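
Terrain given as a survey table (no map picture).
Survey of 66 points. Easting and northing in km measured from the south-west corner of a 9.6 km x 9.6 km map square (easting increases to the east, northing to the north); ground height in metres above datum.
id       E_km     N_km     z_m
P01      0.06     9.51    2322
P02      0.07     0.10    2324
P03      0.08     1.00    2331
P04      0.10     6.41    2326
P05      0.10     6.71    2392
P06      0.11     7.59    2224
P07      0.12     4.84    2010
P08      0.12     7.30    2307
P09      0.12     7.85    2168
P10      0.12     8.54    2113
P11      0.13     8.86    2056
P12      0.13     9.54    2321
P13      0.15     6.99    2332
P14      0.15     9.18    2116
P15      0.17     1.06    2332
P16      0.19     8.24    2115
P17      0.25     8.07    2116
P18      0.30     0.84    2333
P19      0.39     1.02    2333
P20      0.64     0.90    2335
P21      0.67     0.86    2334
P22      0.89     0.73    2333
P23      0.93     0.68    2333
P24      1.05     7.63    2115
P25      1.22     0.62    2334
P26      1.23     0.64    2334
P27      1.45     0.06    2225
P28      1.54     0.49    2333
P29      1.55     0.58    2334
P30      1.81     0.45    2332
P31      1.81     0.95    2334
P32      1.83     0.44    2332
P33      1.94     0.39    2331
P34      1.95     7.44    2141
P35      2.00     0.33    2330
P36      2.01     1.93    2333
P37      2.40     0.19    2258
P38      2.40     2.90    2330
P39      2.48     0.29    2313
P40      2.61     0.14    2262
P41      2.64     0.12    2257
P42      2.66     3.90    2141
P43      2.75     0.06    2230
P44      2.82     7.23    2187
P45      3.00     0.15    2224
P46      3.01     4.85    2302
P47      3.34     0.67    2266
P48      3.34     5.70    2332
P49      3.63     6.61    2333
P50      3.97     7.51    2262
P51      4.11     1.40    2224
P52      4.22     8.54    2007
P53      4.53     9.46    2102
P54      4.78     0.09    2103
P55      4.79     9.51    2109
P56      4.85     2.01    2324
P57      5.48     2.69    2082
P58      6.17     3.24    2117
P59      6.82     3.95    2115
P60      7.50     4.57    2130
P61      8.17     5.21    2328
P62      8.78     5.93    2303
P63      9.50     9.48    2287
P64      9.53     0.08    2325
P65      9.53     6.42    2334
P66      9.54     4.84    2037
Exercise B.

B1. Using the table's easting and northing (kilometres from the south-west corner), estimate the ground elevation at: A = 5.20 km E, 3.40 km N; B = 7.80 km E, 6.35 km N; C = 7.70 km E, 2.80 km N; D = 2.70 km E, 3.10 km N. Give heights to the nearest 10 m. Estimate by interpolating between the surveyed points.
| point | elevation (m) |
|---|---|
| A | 2100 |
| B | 2290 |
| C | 2290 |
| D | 2330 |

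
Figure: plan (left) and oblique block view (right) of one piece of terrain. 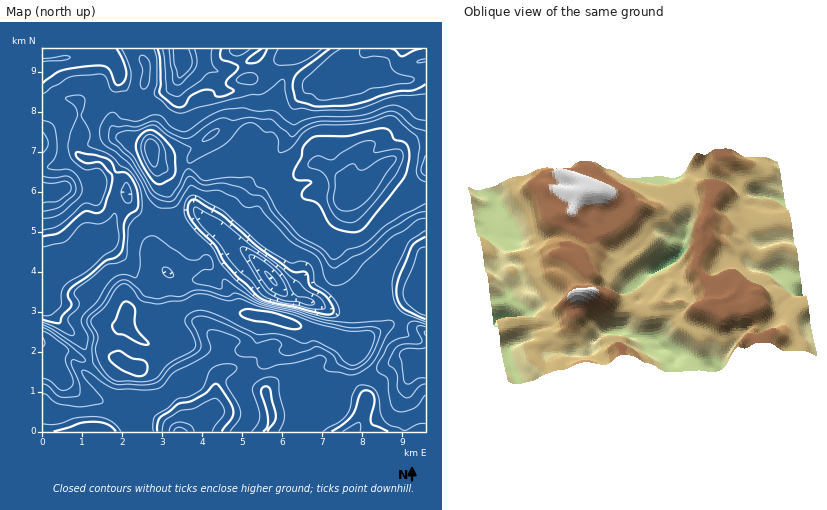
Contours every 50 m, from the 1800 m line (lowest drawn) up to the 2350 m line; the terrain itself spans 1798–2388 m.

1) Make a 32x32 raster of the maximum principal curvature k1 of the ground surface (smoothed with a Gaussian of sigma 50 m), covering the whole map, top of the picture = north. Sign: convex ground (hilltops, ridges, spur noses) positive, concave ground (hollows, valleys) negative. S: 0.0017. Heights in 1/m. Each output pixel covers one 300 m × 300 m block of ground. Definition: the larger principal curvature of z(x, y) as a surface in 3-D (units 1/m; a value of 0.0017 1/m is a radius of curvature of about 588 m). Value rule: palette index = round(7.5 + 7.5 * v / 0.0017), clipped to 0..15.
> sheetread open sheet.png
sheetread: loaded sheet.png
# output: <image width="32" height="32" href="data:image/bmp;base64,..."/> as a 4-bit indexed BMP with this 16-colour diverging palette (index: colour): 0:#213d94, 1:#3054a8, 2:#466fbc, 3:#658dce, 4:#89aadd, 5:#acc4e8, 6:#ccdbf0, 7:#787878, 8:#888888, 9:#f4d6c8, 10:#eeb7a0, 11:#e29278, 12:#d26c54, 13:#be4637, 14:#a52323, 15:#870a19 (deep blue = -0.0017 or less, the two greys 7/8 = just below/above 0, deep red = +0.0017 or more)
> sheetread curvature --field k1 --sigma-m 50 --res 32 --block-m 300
<image width="32" height="32" href="data:image/bmp;base64,Qk12AgAAAAAAAHYAAAAoAAAAIAAAACAAAAABAAQAAAAAAAACAAATCwAAEwsAABAAAAAAAAAAlD0hAKhUMAC8b0YAzo1lAN2qiQDoxKwA8NvMAHh4eACIiIgAyNb0AKC37gB4kuIAVGzSADdGvgAjI6UAGQqHAJmHd9m5l7mKzJe4nMiLmriqu72onZmYdq2XqZjNm7maiZqpiInpl3fMiKiIjXa5qGzLiJeJm8uLulioiXuJusbL14zu7niam6uZmIiJq3fqnIqtmau3ipiZuIiIvcm6uaz82piIvrqrupu6hqvbjNz/l8mIqInah3uGi67KroqX+IjZineLp3ecurz//M/Yn3rc+omIjGacy///yKmIi/p3in2bzM7+/t/amWeqiJ12ieyJ3XaXzqnZhpuJyIi5iYic2dq5iYd+q4a5zKiIuXiJh66oqXu53Jx32pm6iKqIiHh6mqrJetfHjsh52IiMh4iYeH2aiI64mvqIraqpiqaJiIh9iYnqd5+YjbiIm4e7qoaInKl9p3n5iMqImpi6iJqnyZfJnkiumHyoeLmoi8qtq+mGu+qcuHl8iZq6uoia3um7dp67i3iKuYiGuZuYi2i725evu73bqZiLibmcual5tpaov5mqqZmYmct5me2Zmouqne+rqIqYmZqZmLmMuqmYrP3+ua2oqpqbqIibqLupqKyprnh52qyqeM3dzLyYiZmKh4q7uZmIiau6mYi8h5mHmqitlrqbuqqod4d5vMu6maury3qcmIqNloeIeImKmrqrW8yY2Iv9mcZ4iIh4d4iJm3y9pnuXqaqaiHiIepiHiHeNrZWLrciLu8l4mHmn"/>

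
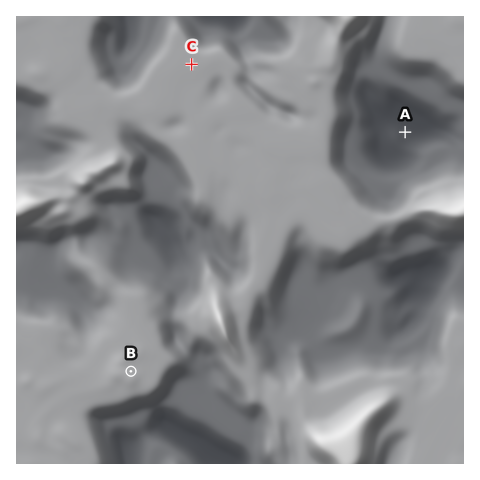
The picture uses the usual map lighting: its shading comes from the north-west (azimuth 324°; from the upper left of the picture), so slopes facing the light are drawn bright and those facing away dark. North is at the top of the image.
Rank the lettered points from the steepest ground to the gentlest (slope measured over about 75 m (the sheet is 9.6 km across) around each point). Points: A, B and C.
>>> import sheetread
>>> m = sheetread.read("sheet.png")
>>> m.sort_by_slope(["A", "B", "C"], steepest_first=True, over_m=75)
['A', 'B', 'C']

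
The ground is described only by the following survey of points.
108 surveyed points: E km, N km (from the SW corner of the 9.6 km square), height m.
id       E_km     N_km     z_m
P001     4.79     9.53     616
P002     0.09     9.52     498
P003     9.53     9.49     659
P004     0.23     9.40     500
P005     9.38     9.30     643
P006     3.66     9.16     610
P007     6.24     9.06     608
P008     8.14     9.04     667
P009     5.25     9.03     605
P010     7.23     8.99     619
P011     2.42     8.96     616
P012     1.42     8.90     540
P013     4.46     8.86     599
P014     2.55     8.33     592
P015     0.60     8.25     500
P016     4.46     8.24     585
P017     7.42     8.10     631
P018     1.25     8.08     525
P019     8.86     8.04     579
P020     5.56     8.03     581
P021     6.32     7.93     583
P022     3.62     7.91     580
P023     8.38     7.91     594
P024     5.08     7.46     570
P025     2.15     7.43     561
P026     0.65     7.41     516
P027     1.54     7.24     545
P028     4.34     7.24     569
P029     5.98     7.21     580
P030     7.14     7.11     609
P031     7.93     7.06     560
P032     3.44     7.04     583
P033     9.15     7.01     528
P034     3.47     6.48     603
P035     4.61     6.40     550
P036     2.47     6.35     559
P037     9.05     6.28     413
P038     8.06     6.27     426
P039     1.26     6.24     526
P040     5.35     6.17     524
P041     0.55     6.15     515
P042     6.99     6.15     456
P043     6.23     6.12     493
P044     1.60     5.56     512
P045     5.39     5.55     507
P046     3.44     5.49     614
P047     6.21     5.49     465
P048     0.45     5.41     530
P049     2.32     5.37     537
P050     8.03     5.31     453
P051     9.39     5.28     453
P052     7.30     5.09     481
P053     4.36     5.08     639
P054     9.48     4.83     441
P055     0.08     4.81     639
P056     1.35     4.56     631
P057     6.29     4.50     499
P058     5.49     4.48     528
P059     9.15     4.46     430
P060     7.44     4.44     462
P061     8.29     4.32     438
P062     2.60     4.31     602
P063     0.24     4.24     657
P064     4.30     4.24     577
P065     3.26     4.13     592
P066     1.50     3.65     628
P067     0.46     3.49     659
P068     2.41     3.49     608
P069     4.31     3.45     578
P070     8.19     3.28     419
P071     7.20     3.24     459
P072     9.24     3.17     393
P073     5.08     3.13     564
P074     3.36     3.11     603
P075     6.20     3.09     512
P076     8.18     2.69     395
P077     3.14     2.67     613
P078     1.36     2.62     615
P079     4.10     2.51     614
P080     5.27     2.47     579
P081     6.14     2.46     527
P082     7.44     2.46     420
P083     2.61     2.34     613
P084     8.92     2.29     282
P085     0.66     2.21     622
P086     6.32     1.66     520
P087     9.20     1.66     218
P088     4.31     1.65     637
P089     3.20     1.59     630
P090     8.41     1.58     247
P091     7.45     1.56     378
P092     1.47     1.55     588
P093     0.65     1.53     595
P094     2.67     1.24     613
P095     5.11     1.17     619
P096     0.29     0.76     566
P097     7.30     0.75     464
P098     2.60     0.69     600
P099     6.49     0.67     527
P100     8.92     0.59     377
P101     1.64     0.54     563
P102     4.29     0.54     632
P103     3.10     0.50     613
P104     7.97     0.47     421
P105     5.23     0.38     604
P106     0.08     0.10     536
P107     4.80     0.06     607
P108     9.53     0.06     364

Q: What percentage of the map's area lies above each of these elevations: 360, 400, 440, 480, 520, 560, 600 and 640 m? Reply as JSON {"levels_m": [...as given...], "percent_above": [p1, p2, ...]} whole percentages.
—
{"levels_m": [360, 400, 440, 480, 520, 560, 600, 640], "percent_above": [97, 93, 87, 80, 70, 56, 31, 5]}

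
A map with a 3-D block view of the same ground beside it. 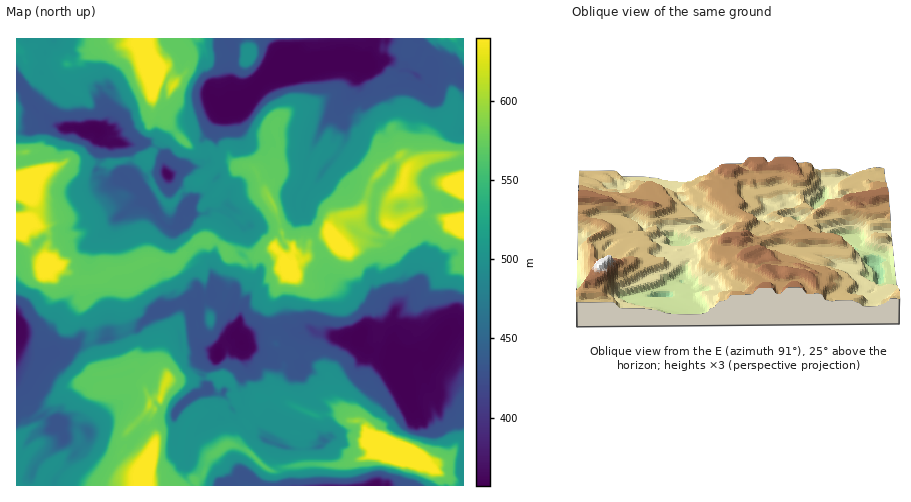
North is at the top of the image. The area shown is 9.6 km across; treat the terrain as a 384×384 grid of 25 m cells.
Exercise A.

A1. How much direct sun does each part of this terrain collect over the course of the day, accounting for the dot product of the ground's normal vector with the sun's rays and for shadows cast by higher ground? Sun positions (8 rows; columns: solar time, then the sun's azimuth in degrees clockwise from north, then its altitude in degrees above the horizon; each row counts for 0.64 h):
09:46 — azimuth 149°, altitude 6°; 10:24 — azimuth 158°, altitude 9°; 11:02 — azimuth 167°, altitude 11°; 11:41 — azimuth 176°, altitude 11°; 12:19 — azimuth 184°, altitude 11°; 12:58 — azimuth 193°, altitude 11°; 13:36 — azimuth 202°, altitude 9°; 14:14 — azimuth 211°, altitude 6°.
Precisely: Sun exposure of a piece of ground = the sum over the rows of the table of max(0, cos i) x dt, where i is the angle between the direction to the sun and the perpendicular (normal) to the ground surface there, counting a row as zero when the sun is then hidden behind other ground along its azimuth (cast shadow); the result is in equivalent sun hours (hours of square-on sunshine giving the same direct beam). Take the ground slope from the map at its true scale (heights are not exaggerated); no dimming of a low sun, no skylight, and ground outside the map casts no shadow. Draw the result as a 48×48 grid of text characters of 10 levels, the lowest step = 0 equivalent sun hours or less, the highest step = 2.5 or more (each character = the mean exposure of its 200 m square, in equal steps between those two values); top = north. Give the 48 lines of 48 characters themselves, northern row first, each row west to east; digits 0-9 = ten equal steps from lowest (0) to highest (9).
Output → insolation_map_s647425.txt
223323123332333223243332003887754444433113348873
333322333346433113323232334344445555553453333686
433331378865533213343333464200000000002013333336
633335443366433341368565762000000000000023333333
463333335655443412567645621000000000001222222201
257333334543553445542222210000000231022100012210
125743333455556453322222100000111332220000000022
222378885347546335310110000001333332100112210133
200012456653443334210000000234334222112100112223
000000011254567741111000012334332000121010000012
000000000002366473020000023333331211221222111000
001000000000000667621110003333321322212321211100
210000110000013557633310003332333322102212001233
000024334357744443443332223332333320022131245410
123563633553363112013447433333333210222422452001
333535432322343000333234532353322102324213223333
333333221121235101763333433233221023323135423674
644331122123333514213343464212220121023255433225
023332123232101463133323355411111000132221243000
332233323200000120000122334320001024433214643322
345433113211221000000001210211112212332675333563
764222432111000000023100000010114421233343355368
440001100000000000257621013301023632244334867754
321200211111233212565543233522233487744347333432
333334333333333334644578876333343334368884343333
545455333333333477564776442453433334644456874368
788753333333347754655345435378633345547876335665
856655334776785777433333743688755665354345335557
564676447546547321221233343544577553553364345788
647434773333451000221235568887878888676645776533
354743344555410023234466543433344568845434443333
233366654322002223234552353333323453333333333332
223335321000000012224512233333321001223333333322
123322000000000002221000003333321000122344222222
123220000012332210210000012222220001001221222222
233210012333333100100001110001113210000000122221
232201133333333232226330000100002320000000122211
232124633333322256640442122321123221000000011211
332133586433331467200013333332333100000000000112
222565446743323551023333333333212311000000000002
101566443343234320333332333333443442000000000011
013333354222232212332211233333334376400000000000
241022212223320132322000123543334433220000000001
313300321123201332320023000023320011446200000001
334102211132013312222477710110000002235744210013
342232110221123301114747871000222213699997432233
332332201322233320015574477668889999999999997532
212333213333333332234643338998999999987755899753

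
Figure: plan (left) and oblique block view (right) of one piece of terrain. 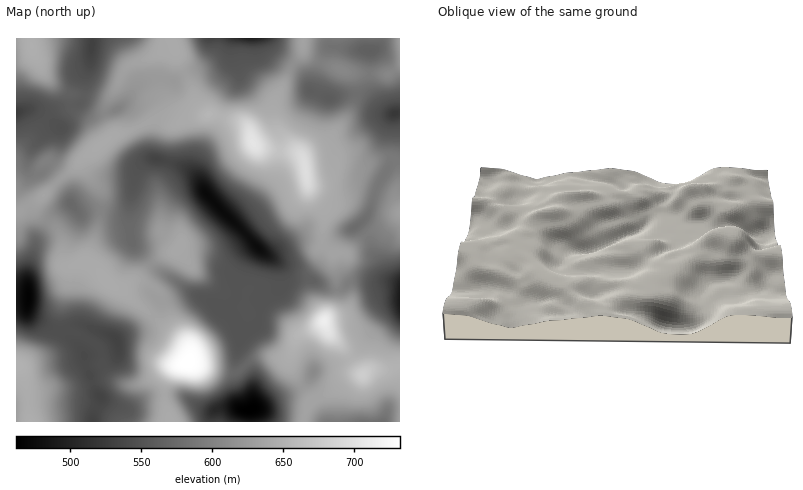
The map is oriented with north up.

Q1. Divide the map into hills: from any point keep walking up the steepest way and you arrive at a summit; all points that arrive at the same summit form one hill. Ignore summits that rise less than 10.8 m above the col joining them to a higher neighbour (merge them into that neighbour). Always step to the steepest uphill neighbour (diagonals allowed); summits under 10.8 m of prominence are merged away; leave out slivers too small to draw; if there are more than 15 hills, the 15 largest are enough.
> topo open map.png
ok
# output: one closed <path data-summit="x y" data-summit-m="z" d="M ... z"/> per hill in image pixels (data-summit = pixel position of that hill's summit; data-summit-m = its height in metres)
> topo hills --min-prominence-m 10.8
<path data-summit="188 362" data-summit-m="732" d="M130 204l-6 8-6 2-16-4-22 3-10-9-20 14-14 22-8 30 0 42 6 6 38 22 11 12 3 16 14 28 0 6-7 14 1 6 156 0 0-12 4-6-1-22-3-8-13-18 2-18 18-14 5-20 20-18-3-20-21-19-12 15-10 22 0 14-8 6-12 2-58-36-25-26-4-18z"/><path data-summit="254 144" data-summit-m="705" d="M266 38l-42 0-7 14-13 13-24 11-6 5-20-2-10 3-10 8-14 18-10 4-12 2-10-4-6-6-4 0-26 9-1 5 3 5-6-6-14-7-18 2 0 188 12-2-1-20 3-16 6-22 14-22 20-14 10 9 12-3 24 4 8-2 6-8 6-32 8-9 6-4 26 5 16 8 8 10 5 10 27 29 27-21 18-24 3-24-1-32 5-6 16-10 10-12-2-10-4-8-24-18z"/><path data-summit="306 170" data-summit-m="696" d="M312 91l-12 13-16 10-5 6 1 32-4 28-24 28-19 14 29 30 18 11 14 15 12-1 11-11 9-18 14-13 12-6 14-11 10-28 14-24 5-16-1-36-16-5-10-10-8-4-12-1-20 4z"/><path data-summit="324 322" data-summit-m="714" d="M278 262l3 10 1 14-20 18-5 20-18 14-2 18 13 18 3 8 1 22-4 6 1 12 75 0-4-14-12-24 3-12 7-4 20-5 14-7 28-38 4-5 14-5 0-22-10-4-18 1-16-2-14 8-8 1-22-10-20-1z"/><path data-summit="180 246" data-summit-m="639" d="M158 159l-8 0-6 4-9 13-6 36 2 28 27 30 36 24 22 12 12-2 8-6 0-14 10-22 11-16-52-54-5-10-8-10-16-8z"/><path data-summit="16 366" data-summit-m="650" d="M28 299l-12 1 0 122 76 0 8-26-14-28-3-16-11-12-38-22-7-8z"/><path data-summit="174 44" data-summit-m="642" d="M224 38l-132 0-2 26-5 12-1 20-5 8 19 10 16-3 6-3 22-25 12-4 20 2 6-5 24-11 13-13z"/><path data-summit="362 374" data-summit-m="679" d="M400 308l-14 5-4 5-28 38-14 7-20 5-7 4-3 12 16 38 56 0 8-12 10-2z"/><path data-summit="32 46" data-summit-m="647" d="M92 38l-76 0 0 74 18-2 18 11-1-5 5-5 24-8 4-7 1-20 5-12z"/><path data-summit="400 212" data-summit-m="631" d="M400 113l-6 1 1 36-3 10-16 30-8 24-11 12 11 12 5 14 11 22 16 9z"/><path data-summit="400 38" data-summit-m="628" d="M400 38l-20 0-2 8-8 6-1 30 2 8 10 16 13 8 6-2z"/><path data-summit="304 40" data-summit-m="634" d="M328 38l-61 0 5 10 8 8 24 18 8 17 10-33 4-8 5-4z"/>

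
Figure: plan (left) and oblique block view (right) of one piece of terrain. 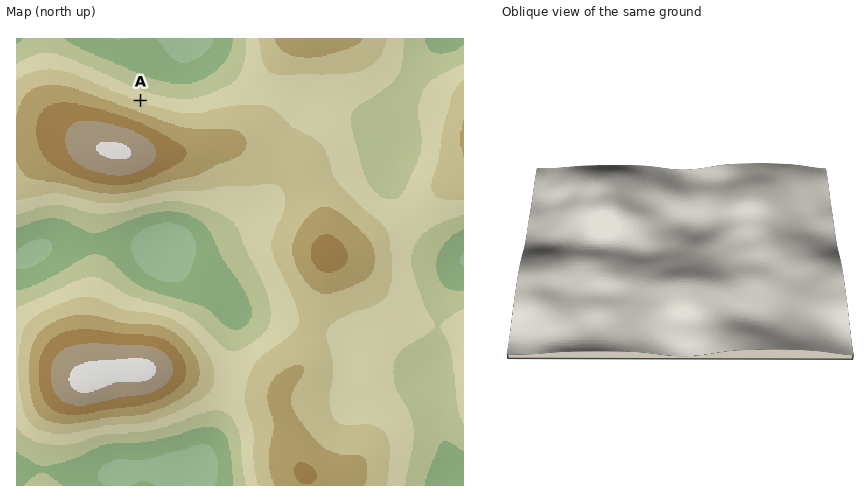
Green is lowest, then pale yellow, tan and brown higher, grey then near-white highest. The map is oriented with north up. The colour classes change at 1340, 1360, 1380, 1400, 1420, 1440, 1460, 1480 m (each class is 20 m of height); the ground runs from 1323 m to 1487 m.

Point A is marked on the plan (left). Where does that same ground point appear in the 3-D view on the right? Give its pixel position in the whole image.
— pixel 790 211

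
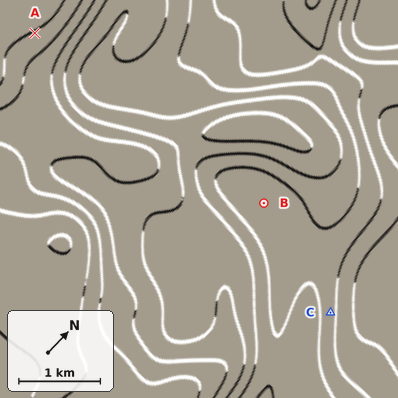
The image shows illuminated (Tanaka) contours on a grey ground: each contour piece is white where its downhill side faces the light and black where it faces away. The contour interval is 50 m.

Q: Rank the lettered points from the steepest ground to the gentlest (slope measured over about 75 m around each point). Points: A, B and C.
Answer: C A B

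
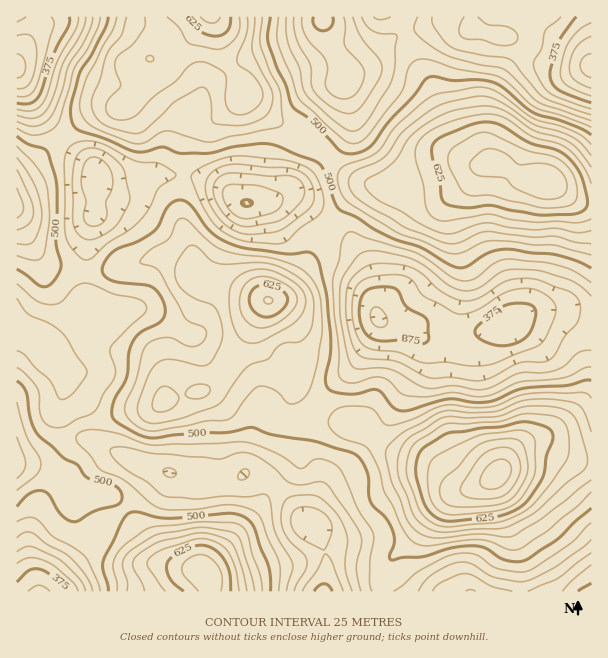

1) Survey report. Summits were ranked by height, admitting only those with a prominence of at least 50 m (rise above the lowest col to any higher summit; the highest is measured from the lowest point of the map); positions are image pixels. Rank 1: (497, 474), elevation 739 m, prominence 448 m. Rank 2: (545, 182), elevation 696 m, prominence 206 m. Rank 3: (206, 576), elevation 671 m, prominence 194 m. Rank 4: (269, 300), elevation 652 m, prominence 135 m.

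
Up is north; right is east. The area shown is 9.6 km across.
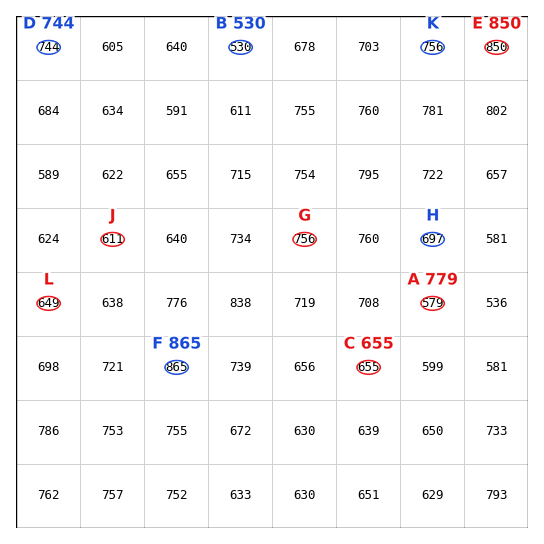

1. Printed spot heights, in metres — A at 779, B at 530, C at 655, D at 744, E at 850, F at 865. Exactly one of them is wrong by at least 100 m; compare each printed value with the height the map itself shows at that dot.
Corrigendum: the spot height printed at A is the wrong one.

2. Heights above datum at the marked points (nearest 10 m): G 760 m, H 700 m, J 610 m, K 760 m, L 650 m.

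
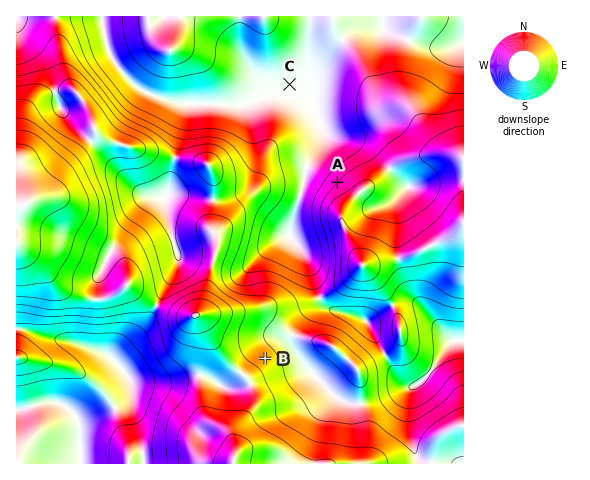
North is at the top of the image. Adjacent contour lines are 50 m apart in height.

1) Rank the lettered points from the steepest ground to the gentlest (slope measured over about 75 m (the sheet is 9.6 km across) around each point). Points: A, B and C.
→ A B C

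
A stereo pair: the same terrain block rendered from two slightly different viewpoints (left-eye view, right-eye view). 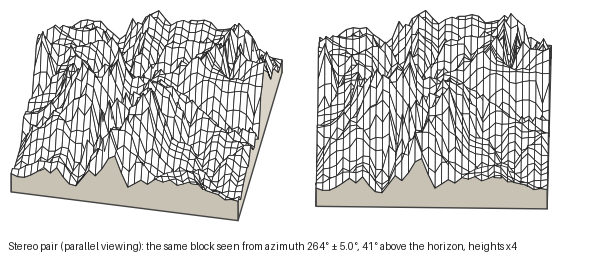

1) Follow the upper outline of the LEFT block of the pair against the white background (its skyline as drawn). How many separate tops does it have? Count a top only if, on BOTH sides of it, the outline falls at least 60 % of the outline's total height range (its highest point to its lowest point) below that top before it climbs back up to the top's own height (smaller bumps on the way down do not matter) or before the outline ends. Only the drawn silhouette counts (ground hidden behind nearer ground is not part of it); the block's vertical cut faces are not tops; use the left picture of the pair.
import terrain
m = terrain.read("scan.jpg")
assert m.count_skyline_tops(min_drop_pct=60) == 0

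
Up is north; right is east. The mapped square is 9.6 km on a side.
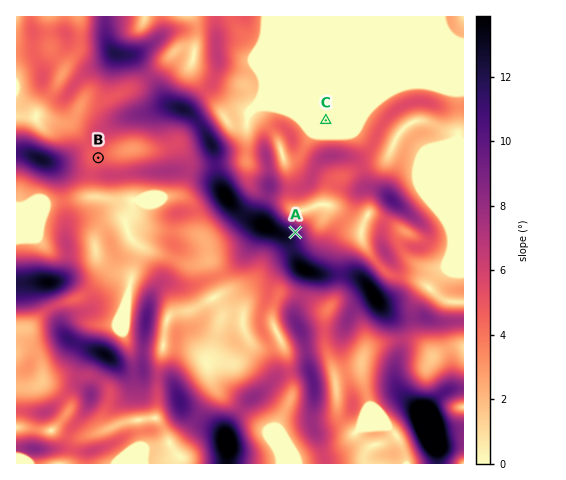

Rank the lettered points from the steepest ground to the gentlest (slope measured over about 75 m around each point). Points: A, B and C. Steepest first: A B C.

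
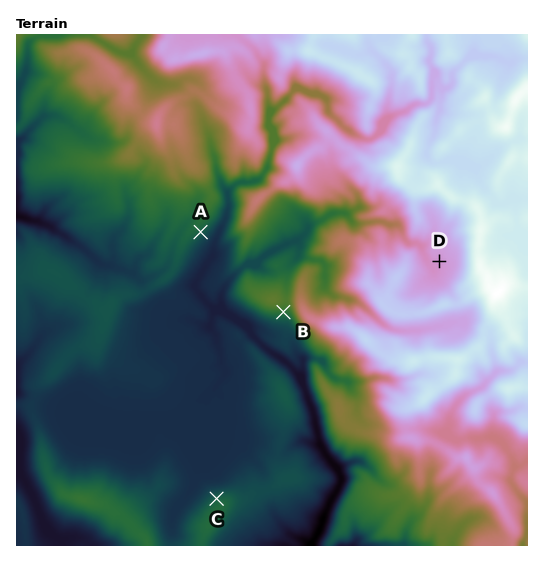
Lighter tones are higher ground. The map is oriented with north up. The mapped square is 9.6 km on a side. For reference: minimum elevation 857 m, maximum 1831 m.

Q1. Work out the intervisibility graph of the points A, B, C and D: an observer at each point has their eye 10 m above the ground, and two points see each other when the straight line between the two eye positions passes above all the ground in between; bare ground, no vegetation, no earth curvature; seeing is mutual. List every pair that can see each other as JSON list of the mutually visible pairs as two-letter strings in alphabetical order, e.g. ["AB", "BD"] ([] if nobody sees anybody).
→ ["AC", "BC"]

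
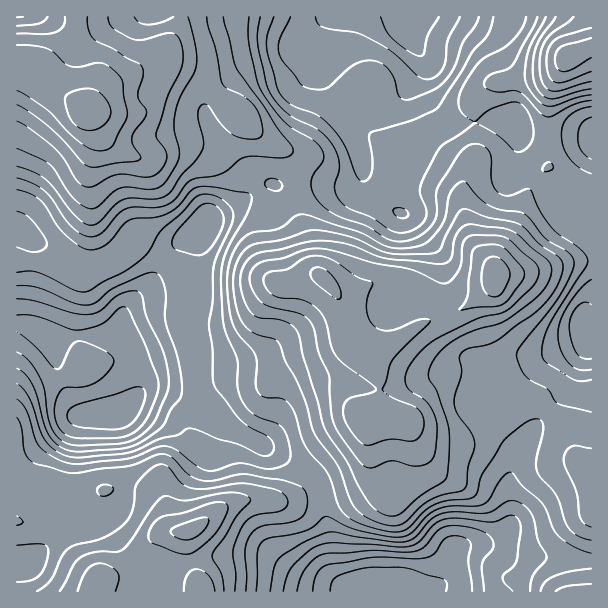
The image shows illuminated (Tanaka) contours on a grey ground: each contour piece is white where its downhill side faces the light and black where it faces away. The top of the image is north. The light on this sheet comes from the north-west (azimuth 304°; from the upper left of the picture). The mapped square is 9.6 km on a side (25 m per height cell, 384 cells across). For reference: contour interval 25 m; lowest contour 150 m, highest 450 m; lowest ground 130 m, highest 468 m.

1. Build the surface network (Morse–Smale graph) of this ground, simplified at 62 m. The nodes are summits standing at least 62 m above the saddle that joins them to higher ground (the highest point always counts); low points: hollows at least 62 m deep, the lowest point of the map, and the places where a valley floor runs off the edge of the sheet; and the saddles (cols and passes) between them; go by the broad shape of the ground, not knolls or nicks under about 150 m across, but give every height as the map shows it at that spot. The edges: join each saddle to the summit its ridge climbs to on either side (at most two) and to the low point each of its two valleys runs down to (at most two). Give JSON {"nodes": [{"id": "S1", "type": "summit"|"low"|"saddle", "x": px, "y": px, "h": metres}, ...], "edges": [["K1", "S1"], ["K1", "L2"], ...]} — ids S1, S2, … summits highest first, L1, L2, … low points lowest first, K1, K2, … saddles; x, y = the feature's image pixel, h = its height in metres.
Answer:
{"nodes": [
{"id": "S1", "type": "summit", "x": 87, "y": 111, "h": 468},
{"id": "S2", "type": "summit", "x": 495, "y": 275, "h": 441},
{"id": "S3", "type": "summit", "x": 569, "y": 57, "h": 415},
{"id": "S4", "type": "summit", "x": 191, "y": 530, "h": 408},
{"id": "L1", "type": "low", "x": 362, "y": 591, "h": 130},
{"id": "L2", "type": "low", "x": 408, "y": 23, "h": 133},
{"id": "L3", "type": "low", "x": 120, "y": 411, "h": 133},
{"id": "L4", "type": "low", "x": 587, "y": 333, "h": 205},
{"id": "K1", "type": "saddle", "x": 62, "y": 485, "h": 309},
{"id": "K2", "type": "saddle", "x": 548, "y": 410, "h": 304},
{"id": "K3", "type": "saddle", "x": 309, "y": 474, "h": 290},
{"id": "K4", "type": "saddle", "x": 299, "y": 186, "h": 280},
{"id": "K5", "type": "saddle", "x": 548, "y": 135, "h": 263},
{"id": "K6", "type": "saddle", "x": 62, "y": 380, "h": 178}],
"edges": [["K1", "S4"], ["K1", "L1"], ["K1", "L3"], ["K2", "S2"], ["K2", "L1"], ["K2", "L4"], ["K3", "S2"], ["K3", "S4"], ["K3", "L1"], ["K3", "L3"], ["K4", "S1"], ["K4", "S2"], ["K4", "L2"], ["K4", "L3"], ["K5", "S2"], ["K5", "S3"], ["K5", "L2"], ["K6", "S1"], ["K6", "S4"], ["K6", "L3"]]}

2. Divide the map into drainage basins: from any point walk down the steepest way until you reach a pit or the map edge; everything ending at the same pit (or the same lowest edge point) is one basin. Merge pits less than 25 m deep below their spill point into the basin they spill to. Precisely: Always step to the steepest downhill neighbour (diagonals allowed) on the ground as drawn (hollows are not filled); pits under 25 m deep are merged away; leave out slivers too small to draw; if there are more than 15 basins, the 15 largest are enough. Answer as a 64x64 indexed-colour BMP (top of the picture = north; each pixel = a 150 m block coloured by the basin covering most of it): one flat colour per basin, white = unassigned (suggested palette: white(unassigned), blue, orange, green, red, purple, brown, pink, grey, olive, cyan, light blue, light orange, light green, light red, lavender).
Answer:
<image width="64" height="64" href="data:image/bmp;base64,Qk12CAAAAAAAAHYAAAAoAAAAQAAAAEAAAAABAAQAAAAAAAAIAAATCwAAEwsAABAAAAAAAAAA////ALR3HwAOf/8ALKAsACgn1gC9Z5QAS1aMAMJ34wB/f38AIr28AM++FwDox64AeLv/AIrfmACWmP8A1bDFAGZmZmZjMzMzMzMzMzMzMzMzMzMzMzMzMzMzMzMzMzMzZmZmZmYzMzMzMzMzMzMzMzMzMzMzMzMzMzMzMzMzMzNmZmZmZmYzMzMzMzMzMzMzMzMzMzMzMzMzMzMzMzMzM2ZmZmZmZmYzMzMzMzMzMzMzMzMzMzMzMzMzMzMzMzMzZmZmZmZmZjMzMzMzMzMzMzMzMzMzMzMzMzMzMzMzMzNmZmZmZmZmYzMzMzMzMzMzMzMzMzMzMzMzMzMzMzMzM2ZmZmZmZmZmMzMzMzMzMzMzMzMzMzMzMzMzMzMzMzMzZmZmZmZmZmZhETMzMzMzMzMzMzMzMzMzMzMzMzMzMzMzMzNmZmZmZmERETMzMzMzMzMzMzMzMzMzMzMzMzMzMzMzMzNmZmZmEREREzMzMzMzMzMzMzMzMzMzMzMzMzMzMzMzMzZmZmYRERERERERMzMzMzMzMzMzMzMzMzMzMzMzMzMxERERERERERERERERMzMzMzMzMzMzMzMzMzMzMxEREREREREREREREREREREzMzMzMzMzMzMzMzMzMzMzERERERERERERERERERERERMzMzMzMzMzMzMzMzMzMzQRERERERERERERERERERERETMzMzMzMzMzMzMzMzMzRBEREREREREREREREREREREREzMzMzMzMzMzMzMzMzNEEREREREREREREREREREREREREzMzMzMzMzMzMzMzM0QRERERERERERERERERERERERERMzMzMzMzMzMzMzM0RBERERERERERERERERERERERERETMzMzMzMzMzMzMzREERERERERERERERERERERERERERFERDMzMzMzMzMzREQREREREREREREREREREREREREREUREMzMzMzMzMzRERBERERERERERERERERERERERERERRERDMzMzM0REREREERERERERERERERERERERERERERFEREQzMzNEREREREQREREREREREREREREREREREREREUREREM0RERERERERBERERERERERERERERERERERERERREREREREREREREREERERERERERERERERERERERERERREREREREREREREREQRERERERERERERERERERERERERFERERERERERERERERBEREREREREREREREREREREREREzNEREREREREREREREEREREREREREREREREREREREREzMzNEREREREREREREQRERERERERERERERERERERERETMzMzNERERERERERERBEREREREREREREVVRERERERERMzMzMyJEREREREREREEREREREREREREVVVVRERERERMzMzMzIiIkREREREREQRERERERERERERVVVVUREREREzMzMzIiIiJERERERERBERERERERERERFVVVVVEREREiIzMzMiIiIiREREREREERERERERERERFVVVVVVRERESIiIzIiIiIiIkREREREQRERERERERERFVVVVVVREREiIiIiIiIiIiIiIiRERERBERERERERERFVVVVVVVERESIiIiIiIiIiIiIiIiIiREERERERERERVVVVVVVVURERIiIiIiIiIiIiIiIiIiIiIRERERERERVVVVVVVVURERIiIiIiIiIiIiIiIiIiIiIhERERERERVVVVVVVVVREREiIiIiIiIiIiIiIiIiIiIiERERERERVVVVVVVVVVERESIiIiIiIiIiIiIiIiIiIiIREREREVVVVVVVVVVVURERIiIiIiIiIiIiIiIiIiIiIhEREREVVVVVVVVVVVVVERIiIiIiIiIiIiIiIiIiIiIiERERERVVVVVVVVVVVVEREiIiIiIiIiIiIiIiIiIiIiIRERERVVVVVVVVVVVVURESIiIiIiIiIiIiIiIiIiIiIhERERFVVVVVVVVVVVURERIiIiIiIiIiIiIiIiIiIiJ3EREREVVVVVVVVVVVUREREiIiIiIiIiIiIiIiIiIiJ3cRERERVVVVVVVVVVURERESIiIiIiIiIiIiIiIiIid3dxEREREVVVERVVVVURERESIiIiIiIiIiIiIiIiIiJ3d3ERERERVRERERVRERERESIiIiIiIiIiIiIiIiIiInd3cRERERFREREREREREREiIiIiIiIiIiIiIiIiIiIid3dxEREREREREREREREREiIiIiIiIiIiIiIiIiIiIiJ3d3EREREREREREREREREiIiIiIiIiIiIiIiIiIiIiInd3cREREREREREREREREiIiIiIiIiIiIiIiIiIiIiIid3dxERERMxEREREREREiIiIiIiIiIiIiIiIiIiIiIiJ3d3ERETMzEREREREREiIiIiIiIiIiIiIiIiIiIiIiInd3cREzMzMzEREREREiIiIiIiIiIiIiIiIiIiIiIiIiJ3dxiDMzMzMzEREREiIiIiIiIiIiIiIiIiIiIiIiIiInd3iIgzMzMzMxESIiIiIiIiIiIiIiIiIiIiIiIiIiIiJ3eIiIMzMzMzMxIiIiIiIiIiIiIiIiIiIiIiIiIiIiIid4iIiDMzMzMzMiIiIiIiIiIiIiIiIiIiIiIiIiIiIiIiiIiIMzMzMzMyIiIiIiIiIiIiIiIiIiIiIiIiIiIiIiKIiIiDMzMzMzMiIiIiIiIiIiIiIiIiIiIiIiIiIiIiI4iIiIMzMzMzMyIiIiIiIiIiIiIiIiIiIiIiIiIiIiIj"/>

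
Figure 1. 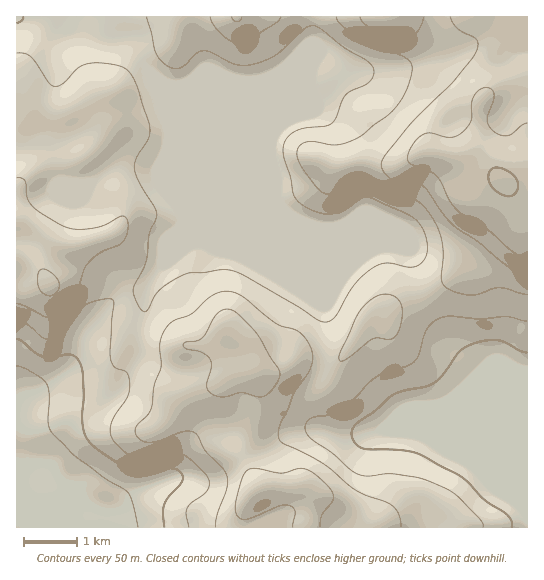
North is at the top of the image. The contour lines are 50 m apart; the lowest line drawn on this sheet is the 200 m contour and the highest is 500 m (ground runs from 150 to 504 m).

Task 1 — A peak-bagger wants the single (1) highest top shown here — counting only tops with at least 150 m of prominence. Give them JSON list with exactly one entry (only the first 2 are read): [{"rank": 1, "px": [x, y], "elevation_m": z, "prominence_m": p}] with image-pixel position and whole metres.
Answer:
[{"rank": 1, "px": [501, 179], "elevation_m": 504, "prominence_m": 354}]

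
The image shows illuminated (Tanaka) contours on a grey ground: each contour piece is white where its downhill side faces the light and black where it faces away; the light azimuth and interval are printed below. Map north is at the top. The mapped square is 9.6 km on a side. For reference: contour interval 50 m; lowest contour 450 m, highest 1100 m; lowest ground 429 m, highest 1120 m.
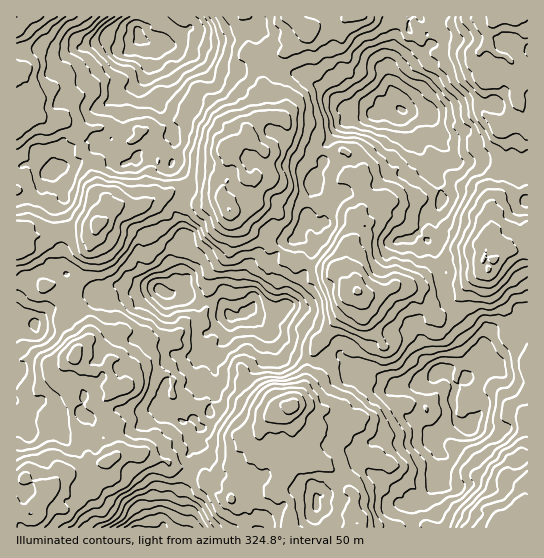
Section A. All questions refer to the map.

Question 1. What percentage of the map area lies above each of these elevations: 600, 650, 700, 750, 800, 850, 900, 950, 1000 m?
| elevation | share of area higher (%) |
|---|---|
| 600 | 95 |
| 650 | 90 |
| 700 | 83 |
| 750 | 75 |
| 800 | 61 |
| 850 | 45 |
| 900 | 32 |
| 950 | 19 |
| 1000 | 8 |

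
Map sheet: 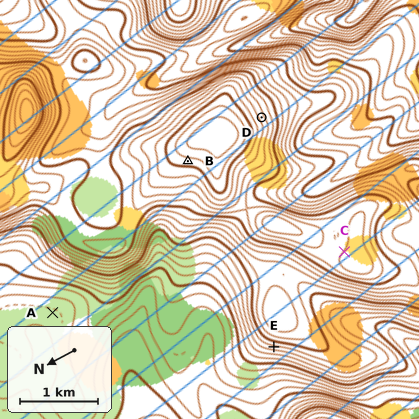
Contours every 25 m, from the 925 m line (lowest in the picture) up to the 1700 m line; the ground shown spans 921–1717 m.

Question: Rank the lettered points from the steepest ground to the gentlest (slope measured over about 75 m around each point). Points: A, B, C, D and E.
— E D B C A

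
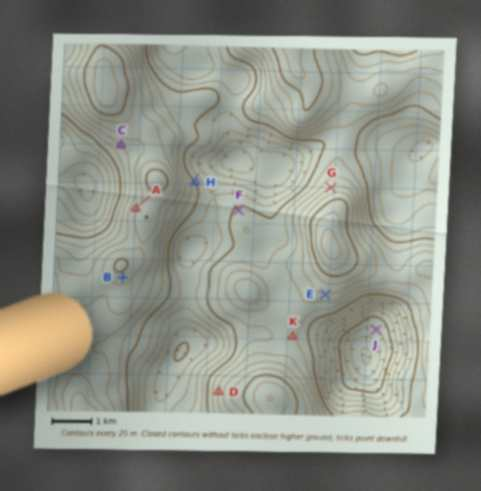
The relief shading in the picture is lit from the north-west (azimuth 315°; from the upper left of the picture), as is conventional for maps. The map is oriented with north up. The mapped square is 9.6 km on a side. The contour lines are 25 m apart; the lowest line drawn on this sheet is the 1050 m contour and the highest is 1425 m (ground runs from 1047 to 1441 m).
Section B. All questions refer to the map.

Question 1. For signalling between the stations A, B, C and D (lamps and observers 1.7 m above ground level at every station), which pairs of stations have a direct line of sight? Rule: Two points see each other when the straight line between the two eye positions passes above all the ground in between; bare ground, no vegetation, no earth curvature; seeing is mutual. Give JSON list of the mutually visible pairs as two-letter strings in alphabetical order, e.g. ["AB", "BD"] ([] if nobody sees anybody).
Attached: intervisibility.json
["AC", "BD"]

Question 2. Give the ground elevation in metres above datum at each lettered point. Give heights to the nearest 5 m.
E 1320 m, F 1255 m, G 1325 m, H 1245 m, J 1095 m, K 1280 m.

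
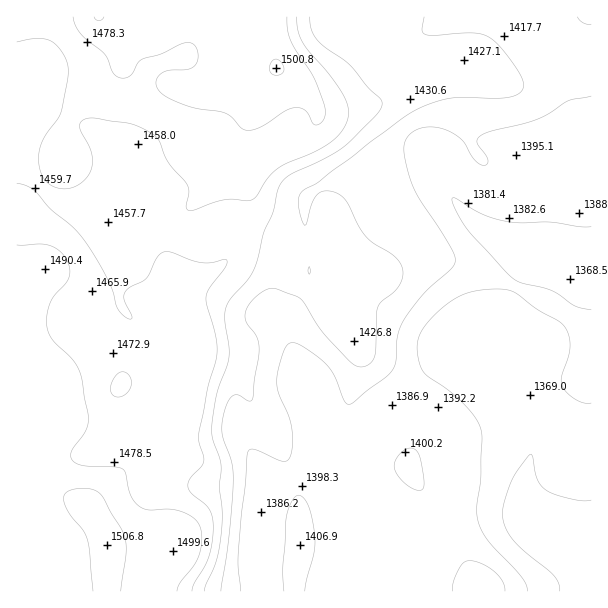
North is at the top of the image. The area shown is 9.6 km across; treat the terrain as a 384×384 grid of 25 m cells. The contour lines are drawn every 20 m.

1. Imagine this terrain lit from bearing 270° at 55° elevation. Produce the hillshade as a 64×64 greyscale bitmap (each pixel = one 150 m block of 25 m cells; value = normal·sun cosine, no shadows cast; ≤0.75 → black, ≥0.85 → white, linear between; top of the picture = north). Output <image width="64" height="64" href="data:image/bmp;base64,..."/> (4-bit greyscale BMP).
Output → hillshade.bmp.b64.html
<image width="64" height="64" href="data:image/bmp;base64,Qk12CAAAAAAAAHYAAAAoAAAAQAAAAEAAAAABAAQAAAAAAAAIAAATCwAAEwsAABAAAAAAAAAAAAAAABEREQAiIiIAMzMzAERERABVVVUAZmZmAHd3dwCIiIgAmZmZAKqqqgC7u7sAzMzMAN3d3QDu7u4A////AKqpqs3cmImqlkIjRVaL3shmi8ypmqu83d3Ll2Vnd4iaqqqqzdyYiaqXUhI0VpveyWaLzKmaq7zN3cqXZWd4iZqqqqrN3JiJq6ljAAJGnN7JdorMuZmrvMzMuoZWZ4iZqqqqqr3cqImrunQQADac3sp2esy6mavMzMupdmZ4mZqqu7qqvdyoiby6hRAAJpze2oZ5vLqZq8zLuphmZ4maqqqruqq83KiJrMqGMAAVm97bhnm8upq7zMuph2Znmaqqqqu7u7zLmHmruoZAABWL3tuGeby6mrzMu5h2Zniaqqq6qru7zMqXeKu6l1EABYve2oZ5vLqqvMu6l2Zniaqqu7uqq7zMuYd4q7qXYwAEi97ah4q8uqu8u7qXZmeJqqu7u6q7zMuodnmqqYdkIASL3cqHisy6q7u7qYdmZ4mru7u6qrvMy5hneZqZh3ZBE3vNyoiKzLu7u7qph3Zniau7u6qru7u6mHeJmZiHd1ITeszKmJrMu7u7qqmId2eJq7u7qqqqqqqZiJmpmIh3UiR6zLqIm8y7u7uqmYiHd4mru7uqqqmZmqqqqqmYiHYxJYvLqYirzLu7uqqZiIh3iau7u6qqmYiaq7u6qZiYdSEmm7uYibzMu7u6qpmIiIeIq7u7uqqZiJmru7qpmZhzEUiruoiJvMuru7uqmYiIiIibu7u6qqmIiaq7u6mZiFISabu5d4rMuqq8u6qpmIiIiJq8u7uqqpiImqu7qpmHQRSLy6h3i8y5mrzLqqmYiIiIm7zLu6qqmIiZqru6qYcwFZvKl2aL3bmKvMu6qpiIiImrzMu7q7qpiJqqq7uqlzAVrLmHZ5vduYmry7qqmHeImrvMy7uru6mImqqqu7qXMBarqHZnm925iKu7u6mHd4mrvMzLu7u7qYirupmqu6hAFqqXZnib3sqImru6qHd4mrvMzMu7u7upiKu6mZq7qVEVmoZmeKzu2oeJqqqYd4mrvMzMy7u7u7mIq8uYmqu6cyWJdlZ5rO7bl3eJmYiImqu8zMzMu6u7qYiby5iZq7qEJHh2Vom97+yodnd4iJmqu7vMzMy7qqupiKvLmZqru5UjaHZmis3u7KhlZmeJmqq7u7zMzMuqqqmJq7qZmrvMpiNodmebze7bqGVVZ4mqqqu7u8zMy6qZmImrqpmru8ymIliHZ6zd3cuYZVVniaqqq7u7zMzLqZmImqqpmru8zJUiaId4rN3cuphlVWeJmqqru7vMzMupmIiaqpmqu8zLhCNomIm83Mu6mHZVZ4maqqu7vMzMu6mYiJqqqqu7vLqFM2iZmszMu6qph2ZniJmqq7zMy7u6qZiImZmqu7u7uYZEV4qrvLu7qqmYdmd4iZqrvMy7qqqpmIiZmaq7u7uph2VWibu7u7uqqql2Z3iJmqu8y7qZmaqZiIiJqru7u6qYdlV5q6q7u6qqqodneImaqru6qZmZqqmId4mqu7u7qqmYZWeaqqu7qqqqmHeIiZmZqqmZmZq7uodniaq7u7uqqql1Vpqqq7u6qqqYiIiZmYiJmZqqqru6h2eJqru7uqqqqoZWiaqru7qqqpmIiIiId4iZqqqqu7qHZ5qqu7u6qqu6llV5mqu7qqqpmZmYiHd3iZqqq7qrqYd4mqq7u6qqq7qXVXiaq7uqqpmZmYh3d4iaqqq7uqqpiImqqru7qqqquqhmaJq7u6mZmaqph2d4mqqqqru7qqmZmqqqq7uqqqqqqXZniru7qYmaqqh2Z4qruqqqu7qqqZqqqqqqq7uqqqqphlaJu7qYiJqqmGZ4q7u7qqu7uqqqqqqrqqqru7qqqqqWVXm7upiJmqqHZ4q8y7uqq7uqqqqqqquqqqq7u6qqqpZEebu6mImqqYZoq8y7uqq7uqqqqqqqq6qqqru7u6q6lkRpq6qYiaqodnm8zLuqqru6qqq7uqqqqqqqu7u7u7qWRGiZmZmaqphnis3cuqqqu7qqq7u6qqqqqqu7vLu7u6dVVniIiZqql2ebzcuqqqq7uqq7vLqZqqqqq7zMu6u7qXdmZmd4mqqHeKzdy6qqqru6qru8uqmqqqq7vMy7qruqmYdlVWZ5mYd5vNy6qaqqu7qqu7u6qqqqqrvMzLu7uqqqqYZVRWeId4q8zLqqqqqruqq7u7qqqqqru7zMu7u6qqq7qGVEVnd3irzLqqqqqqqqqru7uqqqqru7u7u7zMupmru5dUVWZmeKu7uqqqqqqqqqq7u7qqu7u7u7u7u8y6mZq7qGVWd2Z4mqqqqqqpmaqqqqu7u7u7u7u7u7u7vLqZmruoZWeId3iZqqqqqqmZmaqqqru7u7u7vMzLu7u7u6mZqpdlZ4mYiJmqqqqqmYiJqqqqu7zMy7u7zLu7u7u7qpmZdlZ3iamZmZqqqqqZiImqqqq7vMzMuqu7u7u7u8y6qYdVVniaqqqZqqqqqZiImru6qqu83dy6qru7u7u8zMuoZURneJq7uqqqqqqpiIiavLqqq7zd3Lqqqqq8y7zMy5dTRXiImru7qqqqqpmIiavMuqqrzd3cuqqqqrzMzMzLhTJGiIiaq7u6qqqqmYiZq8y6qrvN3cuqqqqqvMzLu7pzE1iZmJmqu7qqqqqZmZmru7qqvN7tuqq6qZq7zMu7uVITeaqZmaqqqqqqqqmZqqu7uqu87/2pmrupmavMy7u4QRSKqpmZqqqqqqqqqqqqq7u6q7zv/amau6mZq8zLu6gwFIqqmZqqqaqqqqqqqqq7u7"/>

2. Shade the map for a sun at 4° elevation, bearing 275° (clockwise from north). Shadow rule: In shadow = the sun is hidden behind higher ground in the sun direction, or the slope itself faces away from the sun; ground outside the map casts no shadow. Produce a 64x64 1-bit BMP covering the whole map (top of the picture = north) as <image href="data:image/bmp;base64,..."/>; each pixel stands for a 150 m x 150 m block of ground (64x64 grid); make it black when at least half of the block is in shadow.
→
<image width="64" height="64" href="data:image/bmp;base64,Qk0+AgAAAAAAAD4AAAAoAAAAQAAAAEAAAAABAAEAAAAAAAACAAATCwAAEwsAAAIAAAAAAAAA////AAAAAAAAAD/gAAAAAAAAH/AAAAAAAAAf8AAAAAAAAB/4AAAAAAAAD/gAAAAAAAAP+AAAAAAAAAf4AAAAAAAAB/gAAAAAAAAH8AAAAAAAAAPwAAAAAAAAA/AAAAAAAAAB8AAAAAAAAAHwAAAAAAAAA+AAAAAAAAAD4AAAAAAAAAfAAAAAAAAAB8AAAAAAAAAHwAAAAAAAAA/AAAAAAAAAD4AAAAAAAAAPgAAAAAAAAA+AAAAAAAAAB4AAAAAAAAAHgAAAAAAAAAeAAAAAAAAAA8AAAAAAAAADwAAAAAAAAAPAAAAAAAAAA8AAAAAAAAAHwAAAAAAAAAOAAAAAAAAAA4AAAAAAAAAAAAAAAAAAAAAAAAAAAAAAAAAAAAAAAAAAIAAAAAAAAAAwAAAAAAAAADAAAAAAAAAAAAAAAAAAAAAAAAAAAAAAAAAAAAAAAAAAAAAAAAAAAAAEAAAAAAAAAA4AAAAAAAAADgAAAAAAAAAOAAAAAAAAAAAAAAAAAAAAAAAAAAAAAAAAAAAAAAAAAAAMAAAAAAAAAA4AAAAAAAAACAAAAAAAAAAAAAAAAAAAAAAAAAAAAAAAAAAAAAAAAAAAAAAAAAAAAAAAAAAAAAAAAAAAAAAAAADgAAAAAAAAAeAAAAAAAAAD4AAAAAAAAAPgAAAAAAAAB+AAAAAAAAAHwAAAAA=="/>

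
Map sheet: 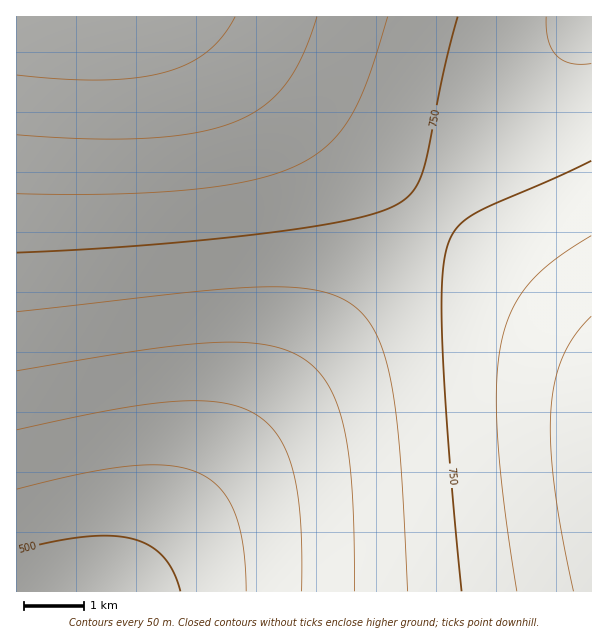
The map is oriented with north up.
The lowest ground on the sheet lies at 460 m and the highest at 950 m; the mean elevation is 730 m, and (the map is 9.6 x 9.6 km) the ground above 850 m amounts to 11.3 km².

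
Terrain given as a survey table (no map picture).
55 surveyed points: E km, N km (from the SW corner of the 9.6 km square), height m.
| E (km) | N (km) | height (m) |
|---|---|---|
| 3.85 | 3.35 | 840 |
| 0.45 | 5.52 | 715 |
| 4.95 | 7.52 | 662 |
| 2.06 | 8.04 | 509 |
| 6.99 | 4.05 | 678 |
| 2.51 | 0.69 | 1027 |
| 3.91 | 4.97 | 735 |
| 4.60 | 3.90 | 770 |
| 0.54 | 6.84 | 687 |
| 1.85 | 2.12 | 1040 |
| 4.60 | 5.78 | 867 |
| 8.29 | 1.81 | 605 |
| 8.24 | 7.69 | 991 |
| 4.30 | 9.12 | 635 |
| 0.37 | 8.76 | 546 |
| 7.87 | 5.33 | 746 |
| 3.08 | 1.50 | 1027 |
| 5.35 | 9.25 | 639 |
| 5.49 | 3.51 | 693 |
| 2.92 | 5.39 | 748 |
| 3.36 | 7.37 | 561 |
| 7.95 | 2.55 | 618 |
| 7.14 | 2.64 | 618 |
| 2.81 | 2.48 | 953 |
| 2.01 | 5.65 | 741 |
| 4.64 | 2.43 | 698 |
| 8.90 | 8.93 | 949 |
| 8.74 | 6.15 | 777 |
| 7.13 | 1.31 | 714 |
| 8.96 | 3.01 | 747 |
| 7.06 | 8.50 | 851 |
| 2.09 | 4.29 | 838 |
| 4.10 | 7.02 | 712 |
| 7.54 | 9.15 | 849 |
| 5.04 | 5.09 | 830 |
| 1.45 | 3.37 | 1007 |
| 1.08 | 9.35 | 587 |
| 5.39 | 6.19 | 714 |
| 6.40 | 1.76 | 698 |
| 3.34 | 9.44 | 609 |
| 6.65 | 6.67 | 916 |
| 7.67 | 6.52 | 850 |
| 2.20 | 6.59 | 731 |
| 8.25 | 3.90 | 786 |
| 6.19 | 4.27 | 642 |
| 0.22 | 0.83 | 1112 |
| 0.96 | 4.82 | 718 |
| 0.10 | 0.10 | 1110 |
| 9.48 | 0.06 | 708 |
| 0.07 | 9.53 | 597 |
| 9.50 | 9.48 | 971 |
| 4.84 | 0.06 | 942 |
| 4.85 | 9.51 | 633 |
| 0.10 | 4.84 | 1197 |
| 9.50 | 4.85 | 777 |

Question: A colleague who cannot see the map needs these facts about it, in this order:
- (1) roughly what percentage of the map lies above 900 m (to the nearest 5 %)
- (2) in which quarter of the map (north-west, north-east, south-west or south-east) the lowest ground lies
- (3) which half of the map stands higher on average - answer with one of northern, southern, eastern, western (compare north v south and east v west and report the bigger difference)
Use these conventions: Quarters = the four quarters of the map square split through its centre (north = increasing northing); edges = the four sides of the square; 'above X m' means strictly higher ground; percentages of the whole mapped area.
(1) Roughly 25 % of the ground is higher than 900 m.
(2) The lowest ground is in the north-west quarter.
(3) On average the southern half of the map is the higher ground.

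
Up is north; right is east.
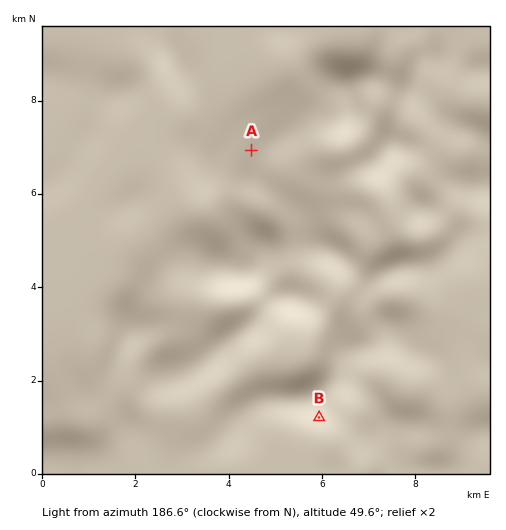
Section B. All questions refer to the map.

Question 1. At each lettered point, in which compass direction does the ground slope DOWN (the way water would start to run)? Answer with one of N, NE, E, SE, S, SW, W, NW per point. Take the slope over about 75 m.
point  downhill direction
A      NW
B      S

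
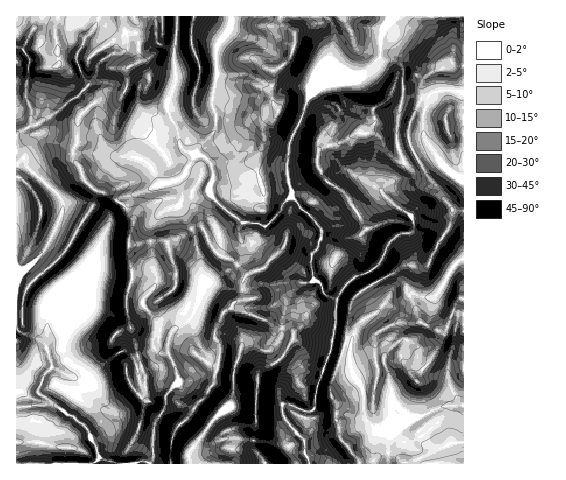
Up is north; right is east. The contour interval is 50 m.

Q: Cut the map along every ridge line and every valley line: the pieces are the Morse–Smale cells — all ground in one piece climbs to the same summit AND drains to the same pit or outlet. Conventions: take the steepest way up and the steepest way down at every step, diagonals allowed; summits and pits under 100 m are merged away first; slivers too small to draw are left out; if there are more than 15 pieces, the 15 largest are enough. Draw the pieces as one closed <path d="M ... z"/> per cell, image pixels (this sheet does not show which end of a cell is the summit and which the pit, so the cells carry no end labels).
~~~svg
<path d="M390 16l-158 1-1 10-12 15-3 12 2 20-6 25 0 6 5 12-1 13-19 20 0 4 9 3 6 9 1 14-3 6 0 7 8 11 24 18 14 0 7 4 3 0 14-13 4-11 7-6-4-25 2-26 11-21 10-30 16-10 21-3 11-4 11-9 11-11 0-16 2-9 8-12z"/><path d="M379 58l-18 18-14 5-21 3-15 9-11 31-11 21-2 26 4 25 13 15 7 5 11 14-4 18-6 5-1 5 3 21 8 6 1 7 4 4 9 4 8-13 9-9 17-6 10-9 8-19 8-8 7-3 7 0 4-5-2-12-16-10-14-13 0-4 14-13 7-11-7-27 2-18 5-24 0-27-7-9-13 0z"/><path d="M176 16l-77 0-7 16-7 6-8 17 1 9 10 20-6 7 8 7 2 6-13 13-1 20-1 8-4 5 0 9 7 8 2 9 6 8 9 7 13 3 15 12 9-12 25-10 15-4 4 2 7 12 16 2 9-4 0-6 3-6-1-14-5-7-6-4-13-3-7-6-4-19-10-19 0-5 9-21-1-39 2-11z"/><path d="M405 95l-3 2-6 34 2 15 5 13 0 6-7 11-14 13 0 4 14 13 16 10 2 12-4 5-7 0-7 3-8 8-8 19-10 9-17 6-14 16-3 12-3 31 15 2 3 4 8-20 18-11 7-8 9 1 7-2 11-8 12 2 12-1 19-30 10-8 0-79-13-7-10-10-17-25-1-22 4-13-6-4z"/><path d="M83 92l-33 24-22 11-12 9 0 16 8 6 2 8 20 17 17 19-3 16-15 32-13 14-12 9-4 6 0 50 19 8 11 8 3-24 7-7 14-6 4-4 0-18 3-6 14-17 19-45 16-11-16-13-13-3-9-7-6-8-2-9-7-8 0-9 4-5 1-8 1-20 13-13z"/><path d="M155 350l-16 6-7 0-6-5-3 0-40 29-16-5-14-8-10 10-5 15 49 36 12 27-4 9 42 0 2-2 7 0 4 2 1-2 3-6-1-17 2-16 9-13 3-15 12-14-10-27-9-1z"/><path d="M209 192l-8 4-12 0-7-4 0 9-4 6 1 2 13 19 8-2 4 3 7 16 9 10 12 5 16 14-6 9 0 14-3 4-5 2-2 4 35 13 9 8 5 0 5-22 5-13 10-10 14-3-4-22 1-5 6-5 4-11-2-9-28-31-8 5-4 11-6 5-8 8-3 0-7-4-14 0-24-18z"/><path d="M406 340l-8 2-11 9-3 6 0 7-14 3-12 8-1 4 7 14 1 24 9 10 14-1 11-6 8 1-18 16 0 27 74 0 1-59-12-14-3-10-18-9-14-16-9-7z"/><path d="M463 259l-9 7-19 30-12 1-12-2-11 8-7 2-9-1-7 8-18 11-7 14-2 13 1 18 5 10 7-7 21-7 0-7 3-6 11-9 8-2 2 9 9 7 14 16 15 6 12 22 6 4z"/><path d="M318 281l-17 2-12 14-7 30 10 3 2 9-16 22-15 7-4 4-4 69 25 2 16-11-12-14-1-14 8 0 15 8 5 0 4-5 2-21 15-40 5-41 0-5-11-5z"/><path d="M84 274l-8 9-2 21-4 4-14 6-7 7-3 18 0 9 6 19 28 13 8-2 14-13 21-14 3 0 6 5 7 0 15-6 0-11 2-7 0-11-9-11-17 16-3-14 0-18 3-8z"/><path d="M342 338l-10 1-1 11-14 36-3 24-8 2-15-8-8 0 1 14 20 22 0 12 5 12 79 0 1-27 18-16-8-1-17 7-8 0-7-6-3-10-2-22-11-21 0-27z"/><path d="M463 16l-73 1-1 5-7 10-2 9 0 18 16 1 5 4 2 5 1 26 17 3 5 3 5-7 7-3 26 0z"/><path d="M231 16l-54 1-2 26 1 39-9 21 0 5 10 19 4 19 2 4 11 5 3-2 1-6 18-17 1-13-5-12 6-31-2-20 3-12 12-15z"/><path d="M176 180l-17 4-25 10-8 13 6 7 2 7-5 17 0 19 4 15-3 13 14 10-1 10 3 4 26-18 4-6 0-16-8-26 24-14-14-22 4-6 0-9z"/>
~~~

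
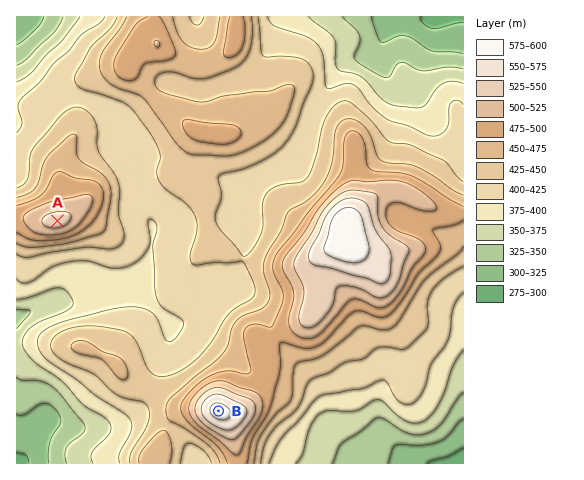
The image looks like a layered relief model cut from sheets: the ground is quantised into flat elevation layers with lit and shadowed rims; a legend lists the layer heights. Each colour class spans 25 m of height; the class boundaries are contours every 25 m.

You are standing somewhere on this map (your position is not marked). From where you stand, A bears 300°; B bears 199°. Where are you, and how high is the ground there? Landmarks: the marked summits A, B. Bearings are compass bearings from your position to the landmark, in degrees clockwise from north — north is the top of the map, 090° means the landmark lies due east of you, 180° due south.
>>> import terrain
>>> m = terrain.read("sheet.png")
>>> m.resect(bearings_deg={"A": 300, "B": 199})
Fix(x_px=246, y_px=330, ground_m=475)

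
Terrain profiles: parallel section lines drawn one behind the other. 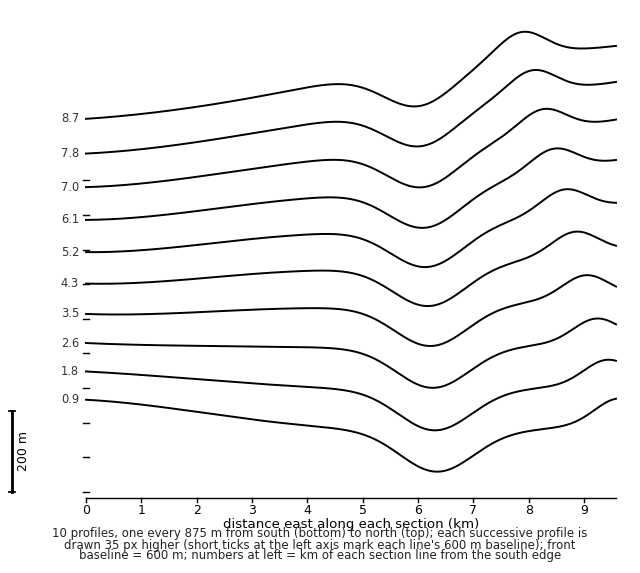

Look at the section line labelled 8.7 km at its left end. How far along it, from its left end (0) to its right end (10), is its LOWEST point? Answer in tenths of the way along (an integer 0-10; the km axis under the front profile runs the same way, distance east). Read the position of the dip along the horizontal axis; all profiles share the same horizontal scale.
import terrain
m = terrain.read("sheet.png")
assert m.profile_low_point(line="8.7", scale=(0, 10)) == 0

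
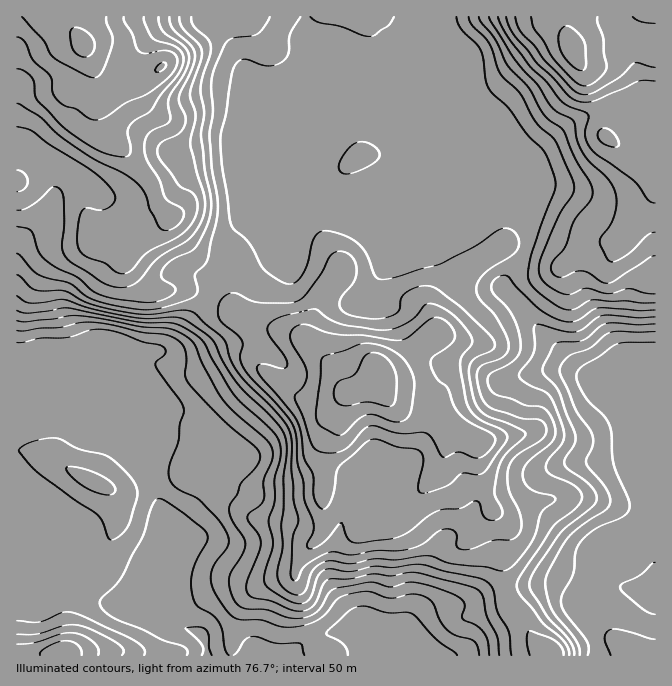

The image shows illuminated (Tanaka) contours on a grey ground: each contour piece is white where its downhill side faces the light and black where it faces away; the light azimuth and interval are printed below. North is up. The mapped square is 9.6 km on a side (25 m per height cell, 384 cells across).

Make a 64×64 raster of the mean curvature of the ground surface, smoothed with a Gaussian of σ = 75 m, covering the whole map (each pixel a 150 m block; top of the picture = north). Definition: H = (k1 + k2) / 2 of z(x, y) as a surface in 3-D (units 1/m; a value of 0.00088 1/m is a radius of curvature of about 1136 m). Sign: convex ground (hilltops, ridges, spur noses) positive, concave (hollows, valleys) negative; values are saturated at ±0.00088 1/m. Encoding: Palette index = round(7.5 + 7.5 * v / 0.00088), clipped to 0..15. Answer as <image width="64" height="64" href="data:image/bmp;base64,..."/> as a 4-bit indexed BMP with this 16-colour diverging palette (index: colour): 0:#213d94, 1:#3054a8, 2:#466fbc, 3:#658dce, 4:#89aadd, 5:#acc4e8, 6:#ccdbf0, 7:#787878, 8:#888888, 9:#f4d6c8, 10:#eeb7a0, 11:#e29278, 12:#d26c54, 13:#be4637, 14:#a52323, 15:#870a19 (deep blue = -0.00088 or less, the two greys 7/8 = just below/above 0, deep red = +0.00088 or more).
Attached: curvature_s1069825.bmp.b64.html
<image width="64" height="64" href="data:image/bmp;base64,Qk12CAAAAAAAAHYAAAAoAAAAQAAAAEAAAAABAAQAAAAAAAAIAAATCwAAEwsAABAAAAAAAAAAlD0hAKhUMAC8b0YAzo1lAN2qiQDoxKwA8NvMAHh4eACIiIgAyNb0AKC37gB4kuIAVGzSADdGvgAjI6UAGQqHAP///+vN//3f/2S+p2d2et2nd3d3dkMhR6qq7/+DWM/8mIv/3MzKmImXM6t1Z3VEZ3Z3d3dlVmMleKvv+UN6u6dTJYqqh2VmdDISiWRGdTIjVnd3dlV7t0Z4vbuEFIqXZVMiRmVDNGdjRlRohUV4h1RFZmVVV63ZeareljIliYdlVVVWUzNFZ1R6lnm5VXrdlTNEVURXiYZpze2DEkZ4iHZ2eIdURWZ2RHmXetyWfP+DIiNoYzRUQjjeuGQjVmd3ZXd4h3dmd4hVeIiKvbm//VI0M3p0RERDJrpjRWVWZmZVd3d3iphniGV4iamaut/4EnhjaWNWZmZXqVM2iHZ2d3Z3d3eKuXaIZXeJqYeJv+YBi4RYZFeZmYirhTV4d3eJh3d3d3m6dnhlZniYdnec61ScpnqoaLzLmbyoZVZ2d4mGd3d3Z5qGZ2VmZmVVVWr/x625isuonNuXm7qGREVmeIZ3d3dmipdnZnZTNEQ0at7ojNuqqqdXmYZ6y6hTNFVohnd3d2Z6uXZWdkM2h2eaeMhazLuphjRXiHrLmHUzNGeGd3d2ZWnKdVZmVWrcqZdGyUe7u7mGZmecy6iImXVWeIaHd2ZVabl0RWZ4m8p2d2nqNZqqupd4ho7qh4rMuqmZhpdmVWeauoVFd4iIdCN5nPw0Z3eaqGiGa6dnm97u24h2h1VXm83LhViZh3dlRXiL/kRlVXm6iHZ5hVab3u2odld2Vove3Llka8uYiHd4mGntU3ZmV6u4Zpp0RWiamGZlZ1Z6zduYhkRry6mGVFaJqblSRmdVeshHuVMzREREVmV3aL3Kh3dlVVirqXVCETntqHQjZ2NIyEjJQjRDIjRnVXeKzJZVZ3ZmR4mpZkIQFt6quUJGZCa5a/2FVnZmZ4dGd4mZdlZ4h2ZWeJhUREIUrqvrUjZ2V7uv//3N3LmZl1Z3VVeHd3iYZWeIdkVmZBOeustSSJl4q8/+7e//uImXVndmVomHeJqGaIdUVndkNq3KqmNs2oeKunZ3ev2FZ4dnd3d2eHZmiqdWZVVndkR7yqqqdp7ZdnmmIUVGu3RWdmd3d3d3d3dnhkVWd3h1V8+3m8uZzad2eqYhR2ashUVmd3d3d3d3d3dlRoiHd2aN/HaLy6vbh3Z8xyFHd6yVRFd3d3d3d3d3dlV5qXVWev/GRYuoneuIhozGABNVaGM0Z3d3d3d3d3d2eJqYZVjP/FI2moV+/Jh1e5MBMzNEMjNWd3dmd3d3d3mpdlZmi++lEmmpdp/7h1VodEiph2ZURVVWZlM0RFZ2VVQhI1aKqFNHvaiIz9l3d3iJvv2phlV3VDNEdTNVQiABIQASNWdmZ4vtqZq7hmmrzMzN2phTR6lTIzOGRnYwAAEzEkaJqZmZrOyIiIVFec//uYmYdCN6uEI1ZKh4dCEkV4hkab3cu6qrunZEQzNFnvyGeJhRN6y3M2iGu5lkZ5vN7shniby6mZiJdCEjQzR7uGZ5lhJ5vKY2iaicuFa+7+7//7l3m6dmVFq3QzRnibt1VndRFoislXqZu2qoVr7cuYrv64V5hVVTOduGVXibynVnYgFpibp2vYi9Sal2iqvLdGiXVFd2ZmQ2rMt1VmaIZolxBJq92mfehYs5qZiJm92lIjRmV4d3ZTWL/pVFVVZnrLczSN/qeM2WVlmpq7qIq7dCJodniHd3RXv+lFdmZmeb3aUkvsmIrMlkSamazJdomoVXhleYdndWispkd3d2ZVet60J7mJmau4RHmHjNyoeKy4h0Rodnd2eIhkZ3d3d3ZVnNYVmYmpialVZ3V7y7uojP2oU1dnd3d4dVZ3d3d3d3VplTSZmZmImWhlVXunirl7/+t0NXd3d3dmd3d3d3d3d2ZnU3mqmIiJinRFi4VWiYnf/oQmd3d3d3d3d3d3d3d3d3dzaZmHeImclkSKdVRXmpnvlCZ3d3d3d3d3d3d3d3d3d3VHd3ZneK24RHdlVEe7Zs2DJ3d3h3d3d3d3d3d3d3d3djVVVmd4rbdWdURVeutmu2I3d3eIh4iHZ3d3d3d3d3d2NFZmZ3iqhmdkNWetyGfKQUd3d3eIiZh3d3d3d3d3d3VFZ3ZomadmdkRom9tjNstRV3d3d3eImZiHd3d3d3d3dEZ4mJu5h3dUR6zd2DElu1FXeIiHd3iZmYd3d3d3d3dTRnm8zKh4ZUWL3KqnM1eYQVeIiId3d4iHd3d3d3d3dUVFe//ah3VDWcy5dmZnvJZCV4h3d3d3d3d3d3d3d3dkZ2RZ78h3hDSMypl2Z5veyWRHd3d3d3d3d3d3d3d3dkV4ljN6hlaFd6yXipdnmpm6dUd3d3d4h3d3d3d3d3d1RWmoYzM1Znaby4abqYiGM2dlVnd3d3iHd3d3d3eHd1VUaJiacyNWYnq6dpqZq7hCNURWd3d3d3d3d3eHd3d2ZkNWZr/YVVVQNndWiXec/rdENFZ3d3d3d3d3eId3h3V3VVVHz/uYVFNnZmiYZnnv/XQzRWZmZ3d3d3d4d3d3ZGh3h3rv7Mt3lZqZm8hmZq//yGQ0WJhnd3d3d4h3d3diR4eavf6omXnDeZm+6nd1bP/blkRpqXZ3d3d4iHd3dzA2d4m+/IZlR5FXeK3amZdWmXeGVomXZndneIiId3d0ETaaqa3cl2VVY3mYmpiIiGVCEkaJmYZmd3eIiIh3d1RmaM7aqrhmZ3d1m5h2ZlRFZTAASLupmHeIiIh3h2d3R7283bh4hUVnia"/>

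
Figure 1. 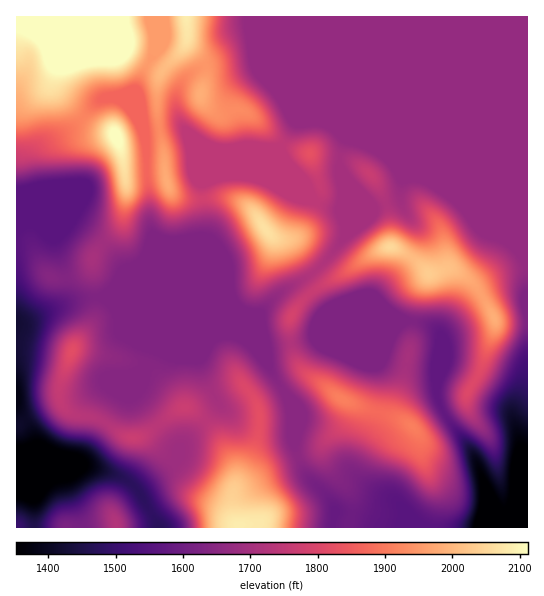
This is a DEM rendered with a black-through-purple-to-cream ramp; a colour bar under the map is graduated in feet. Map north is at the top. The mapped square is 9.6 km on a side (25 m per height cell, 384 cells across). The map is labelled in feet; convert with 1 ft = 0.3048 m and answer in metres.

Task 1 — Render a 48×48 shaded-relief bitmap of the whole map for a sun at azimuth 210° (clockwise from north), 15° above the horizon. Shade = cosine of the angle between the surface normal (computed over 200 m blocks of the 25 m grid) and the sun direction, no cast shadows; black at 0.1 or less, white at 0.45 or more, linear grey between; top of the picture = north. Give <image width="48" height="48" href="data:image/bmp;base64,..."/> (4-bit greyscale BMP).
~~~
<image width="48" height="48" href="data:image/bmp;base64,Qk32BAAAAAAAAHYAAAAoAAAAMAAAADAAAAABAAQAAAAAAIAEAAATCwAAEwsAABAAAAAAAAAAAAAAABEREQAiIiIAMzMzAERERABVVVUAZmZmAHd3dwCIiIgAmZmZAKqqqgC7u7sAzMzMAN3d3QDu7u4A////ADRmRGiFIli+/JdmZUREVnd3d3eIiHZ3ZTRVRGdjE2rO64dlVTIjVnd3d3iZl2V3ZTRVNFUxFYvcqHdlUxACV4d3d4q6hkV4ZVZlREMhR6updndlQxAUaId3eKzJdSSIVGd2VVRFiruXZmZVQxE2iHd4m823YxWoVXd3Z3eKzMqHd3ZUQyNomHiavdyWURi3VoiIiZve3Kh3eIZDMyR5mImrzLl2MEu2V5iKvN7+yod3iHVEQzV4iJu7qph0AY6lV4it///ah3d4iHVFZUV3iJqpmIdABd1zV3nf/cuGVWeIiGVXdUZ3iZqYiHUAO+kiaHruuIZUVWeIhlZ4dUZ4q6mHdlEBjbQkeZvbhlVVZmd3ZWeZZEaLy5dlVCAFvIVGiau5dlVmd3dlVXiYUki8uFMiMzI3qXZ3iKqodmZ3d3ZlVXiGImrKdBESNERXh3d3d5mYh3d3d3ZlVnhjJIqWMQEkVmVXd3d2d5mZh3d3dmZmZndCRpliETVmd3ZmeIh3doiZh2ZmZmd3d3VEZ5dCNWd3d3ZWiZmIdniIZUVWZ3d3d3ZWeJhUZ3d3d2VWiqqodniHVEVmd3d3d3d3eKlmd3d3d2Vnm7unVIiHZVVnd3d3d3d3eJh3d3d3d4iavMyUEpqYd2Znd3d3d3d4iHZnh3d3es3d3dthA6qqmHd3d3d3d3eJqXZnmZiIre7t3cgwJKqpiIh3d3d3d3eKqph3irqrzd3Lu5YiRpmHeJh3d3d3d3eKu7qXeJvN3MqYiGMjVphlaId3d3d3d3ebvLupdnm83LhmZSEjVodVZ3d4h3d3d3eszLqpdmaKunRFUgAkVnZmZ2Z5l3d3d3nO25iHZmVWZCE1MAJFZ3ZndmeKl3iYiIre2VVERWZTIAFWICVnd3d3d3eah4q6maztpSIRJGdkIBaFEUd3d3d3d3irqKzKmb3bUQASNWd3VGhzE2d3d3d3d3i9uL3IeJqVAAJFZmd4dndCNnd3d4d3d3ndlqyERnYwAUZ3dmeJdmU0Z3d3d6mZmaz9dYlSRmUzNXd4dWiYVWZnd3d3d7vMzO/8ZHhCV3Zmd3eJdnh1Rnd3d3d3d5q8ze/7VHdDZ3d3d3iYZnZEV3d3d3d3d5maq83ZQ3czZ4iIiHd1RVVWd3d3d3d3d6mZmZqmE3YkeruqqXVDNGZ3d3d3d3d3d5qZmIhiBIY2vcqqp0RUVnd3d3d3d3d3d5mqmHUwJoZZ3JiIYyV2Z3d3d3d3d3d3d4mql2UzV5d6uXZlITZ3d3d3d3d3d3d3d4mYh3d3eJeJl2VBAld3d3d3d3d3d3d3d4iIiJq6mpiIdlQhJXd3d3d3d3d3d3d3d4iZmavLqYeIdlQyV3d3d3d3d3d3d3d3d4iaqau6mHaJh1Q0Z3d3d3d3d3d3d3d3d4mpiIiIdmd5hkM1Z3d3d3d3d3d3d3d3d5qodmZmVFd4dDI1d3d3d3d3d3d3d3d3d5mHZmZmQ1eJZDRGd3d3d3d3d3d3d3d3d5mHZmZmQ1eZZERWd3d3d3d3d3d3d3d3dw=="/>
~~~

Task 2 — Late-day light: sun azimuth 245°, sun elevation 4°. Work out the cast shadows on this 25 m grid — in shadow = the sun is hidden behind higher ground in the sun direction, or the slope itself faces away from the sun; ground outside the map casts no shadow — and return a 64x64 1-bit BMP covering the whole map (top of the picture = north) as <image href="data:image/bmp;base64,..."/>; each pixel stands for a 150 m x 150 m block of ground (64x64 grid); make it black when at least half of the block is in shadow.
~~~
<image width="64" height="64" href="data:image/bmp;base64,Qk0+AgAAAAAAAD4AAAAoAAAAQAAAAEAAAAABAAEAAAAAAAACAAATCwAAEwsAAAIAAAAAAAAA////AAAAAAAAB4AA/gABwkAHwAD/AADjYA/AAP+AAPMAD8AA/8AB8wAPgAH/4AH3AA8AAf/wAf8AAAAB//AD/wAAAAf/4A/3AAAAB/wAB/8AAAAB+AAH7wAAAAHwAA/vAAAAAfAAH98AAAAB8AA/nwAAAAHgAD8/AAAAAeAAf38AAAAB4AD+fwAAAAPgOPx/AAAAA8D8fD8AAAAHwf48PwAAAA+D/jgfAAAADw/8OB8AgAAOD/A4DwDgAAgeADgPAPAAABwAOA8A8AAAGAA4BwAAAAAYAAAPAAAAABwAAA8AAAAADgAADwAAAAAAAAAfAAAAAAAAAB8AAAAAAAAAPwAAAAAAAAB/AAAAAAAAAP8AAAAAAAAB/wAAAAAGAGP/AAAAAA8B8/8AAQAAD4Hz/wADgAD/wfP+AAOAAf/h5/wAA4AD/+AP8AADgAP/4A/gAAOOB/+AHwAAA58P/YAQAAADn4/5AwAAAAOfgAEHAAAAA5+AAw4AAAAD34ADHAAAAAffgAeAAAAAB98AB4AAAAAH/gDjgAAAAA/8AeAAAAAAD/gD8AAAAAAPuAfwAAAAAAAwD/AAAAAAADAf8AAAAAAAAH/wAAAAAAAAf8AAAAAAAAB/AAAAAAADAH8AAAAAAAOA/wAAAAAAA8P/AAAAAAAD4/8AAAAAAAPj/gAAAAAAA+P+AAAAAA=="/>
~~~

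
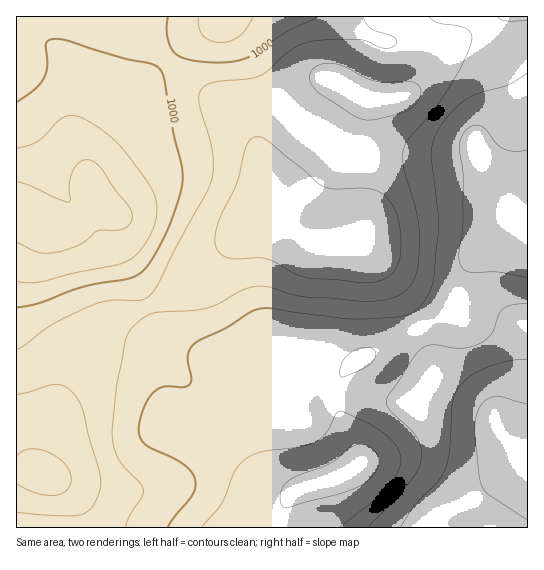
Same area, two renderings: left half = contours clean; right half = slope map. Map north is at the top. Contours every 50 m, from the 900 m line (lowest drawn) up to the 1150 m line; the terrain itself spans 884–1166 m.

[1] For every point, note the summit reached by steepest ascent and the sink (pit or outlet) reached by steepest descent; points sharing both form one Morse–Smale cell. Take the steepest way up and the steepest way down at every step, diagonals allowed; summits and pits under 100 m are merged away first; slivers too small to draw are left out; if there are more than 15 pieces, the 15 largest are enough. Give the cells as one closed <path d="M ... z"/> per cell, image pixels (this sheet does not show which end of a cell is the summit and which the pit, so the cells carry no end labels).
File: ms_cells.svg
<path d="M527 16l-124 1 9 9 8 13 3 24-8 23-9 9-12 4-23 0-2 2-6 33 1 100-3 5-18 6-26-1-22-13-34-30-14 17-10 16-59 55-31 18-25 6-15 7-10 11-46 86-12 36 1 12 7 10-9-2-22 1 1 54 262 0 4-18 12-18 46-16 18-11-2-12-21-48 0-18 7-13 11-11 32-19 65-32 21-51 37-46 10 8 9 2z"/><path d="M402 16l-386 1 1 456 30 2-8-16 4-21 17-41 41-71 13-10 33-9 31-18 59-55 10-16 14-17 34 30 22 13 26 1 18-6 3-5-1-100 6-33 2-2 23 0 12-4 9-9 8-23-3-24-8-13z"/><path d="M510 215l-38 46-21 51-65 32-32 19-11 11-7 13 0 18 21 48 2 12-18 11-46 16-12 18-3 9 1 9 247-1 0-301-9-3z"/>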